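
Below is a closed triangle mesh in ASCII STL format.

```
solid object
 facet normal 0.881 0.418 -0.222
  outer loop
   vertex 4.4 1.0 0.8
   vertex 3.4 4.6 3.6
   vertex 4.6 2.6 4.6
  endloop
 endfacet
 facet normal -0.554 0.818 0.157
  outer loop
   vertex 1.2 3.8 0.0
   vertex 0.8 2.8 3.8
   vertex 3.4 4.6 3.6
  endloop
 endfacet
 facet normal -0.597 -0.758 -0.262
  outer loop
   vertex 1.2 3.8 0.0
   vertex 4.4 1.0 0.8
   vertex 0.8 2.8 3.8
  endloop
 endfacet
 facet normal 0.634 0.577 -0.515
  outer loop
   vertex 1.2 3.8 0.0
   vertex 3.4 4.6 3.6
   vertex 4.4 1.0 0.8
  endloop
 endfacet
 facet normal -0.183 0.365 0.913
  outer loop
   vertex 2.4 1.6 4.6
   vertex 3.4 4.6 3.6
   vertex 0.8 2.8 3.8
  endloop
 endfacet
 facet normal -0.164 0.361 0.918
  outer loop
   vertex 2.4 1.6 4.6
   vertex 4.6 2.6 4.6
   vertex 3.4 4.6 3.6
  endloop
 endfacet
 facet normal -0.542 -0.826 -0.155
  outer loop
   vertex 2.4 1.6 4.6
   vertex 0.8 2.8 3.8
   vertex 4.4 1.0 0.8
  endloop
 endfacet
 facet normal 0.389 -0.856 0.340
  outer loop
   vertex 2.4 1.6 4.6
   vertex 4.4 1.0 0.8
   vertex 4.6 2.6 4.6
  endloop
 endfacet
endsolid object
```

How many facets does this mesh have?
8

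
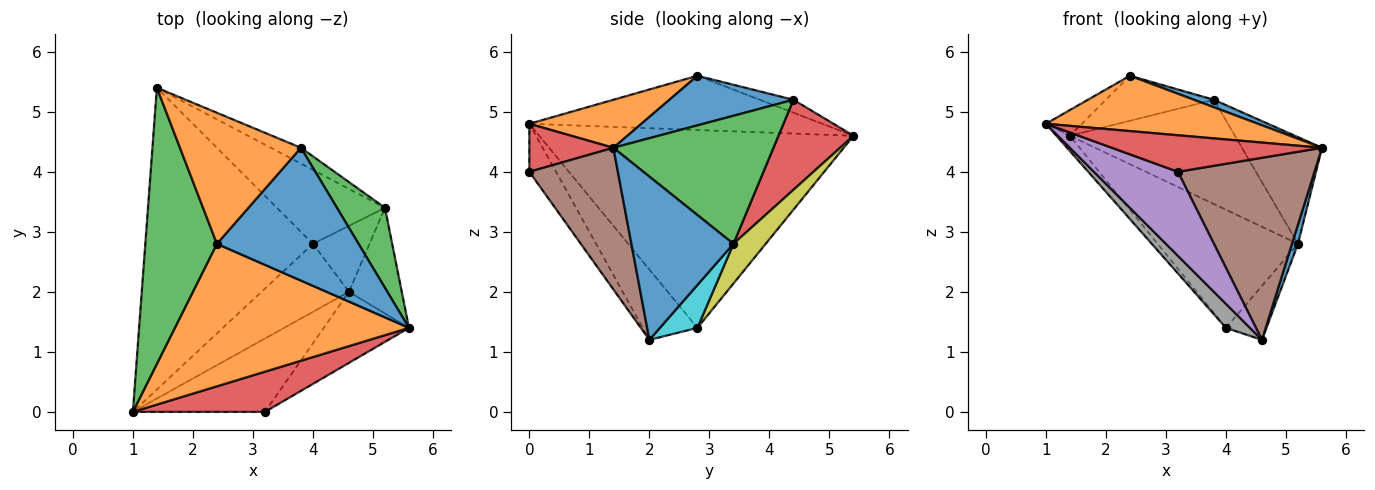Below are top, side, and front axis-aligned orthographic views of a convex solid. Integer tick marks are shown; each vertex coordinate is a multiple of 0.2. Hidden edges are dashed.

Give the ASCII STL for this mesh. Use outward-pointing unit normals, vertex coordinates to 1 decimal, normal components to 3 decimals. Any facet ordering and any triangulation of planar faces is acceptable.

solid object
 facet normal 0.950 -0.056 -0.307
  outer loop
   vertex 5.2 3.4 2.8
   vertex 5.6 1.4 4.4
   vertex 4.6 2.0 1.2
  endloop
 endfacet
 facet normal 0.188 -0.356 0.916
  outer loop
   vertex 2.4 2.8 5.6
   vertex 1.0 0.0 4.8
   vertex 5.6 1.4 4.4
  endloop
 endfacet
 facet normal -0.602 0.074 0.795
  outer loop
   vertex 2.4 2.8 5.6
   vertex 1.4 5.4 4.6
   vertex 1.0 0.0 4.8
  endloop
 endfacet
 facet normal 0.260 -0.650 0.715
  outer loop
   vertex 3.2 0.0 4.0
   vertex 5.6 1.4 4.4
   vertex 1.0 0.0 4.8
  endloop
 endfacet
 facet normal -0.233 -0.733 -0.640
  outer loop
   vertex 3.2 0.0 4.0
   vertex 1.0 0.0 4.8
   vertex 4.6 2.0 1.2
  endloop
 endfacet
 facet normal 0.517 -0.797 -0.311
  outer loop
   vertex 3.2 0.0 4.0
   vertex 4.6 2.0 1.2
   vertex 5.6 1.4 4.4
  endloop
 endfacet
 facet normal -0.763 0.033 -0.646
  outer loop
   vertex 4.0 2.8 1.4
   vertex 1.0 0.0 4.8
   vertex 1.4 5.4 4.6
  endloop
 endfacet
 facet normal -0.604 -0.265 -0.751
  outer loop
   vertex 4.0 2.8 1.4
   vertex 4.6 2.0 1.2
   vertex 1.0 0.0 4.8
  endloop
 endfacet
 facet normal 0.191 0.832 -0.521
  outer loop
   vertex 4.0 2.8 1.4
   vertex 1.4 5.4 4.6
   vertex 5.2 3.4 2.8
  endloop
 endfacet
 facet normal 0.506 0.546 -0.668
  outer loop
   vertex 4.0 2.8 1.4
   vertex 5.2 3.4 2.8
   vertex 4.6 2.0 1.2
  endloop
 endfacet
 facet normal 0.330 -0.053 0.942
  outer loop
   vertex 3.8 4.4 5.2
   vertex 2.4 2.8 5.6
   vertex 5.6 1.4 4.4
  endloop
 endfacet
 facet normal -0.101 0.323 0.941
  outer loop
   vertex 3.8 4.4 5.2
   vertex 1.4 5.4 4.6
   vertex 2.4 2.8 5.6
  endloop
 endfacet
 facet normal 0.848 0.424 0.318
  outer loop
   vertex 3.8 4.4 5.2
   vertex 5.6 1.4 4.4
   vertex 5.2 3.4 2.8
  endloop
 endfacet
 facet normal 0.410 0.902 -0.137
  outer loop
   vertex 3.8 4.4 5.2
   vertex 5.2 3.4 2.8
   vertex 1.4 5.4 4.6
  endloop
 endfacet
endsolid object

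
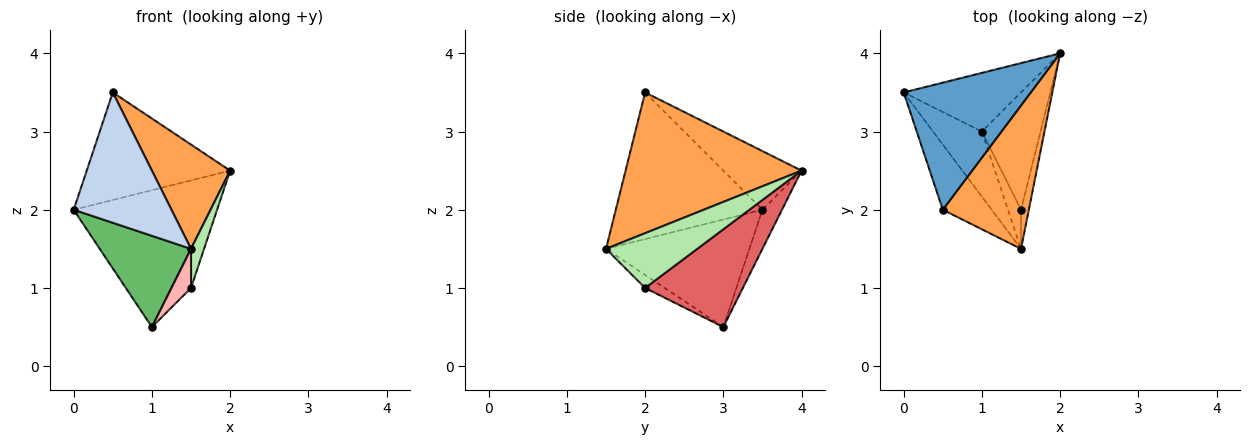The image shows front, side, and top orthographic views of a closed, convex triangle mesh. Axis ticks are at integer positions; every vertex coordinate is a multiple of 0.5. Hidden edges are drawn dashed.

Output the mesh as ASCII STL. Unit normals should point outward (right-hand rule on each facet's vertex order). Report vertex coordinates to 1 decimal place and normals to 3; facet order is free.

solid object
 facet normal -0.332 0.609 0.720
  outer loop
   vertex 0.5 2.0 3.5
   vertex 2.0 4.0 2.5
   vertex 0.0 3.5 2.0
  endloop
 endfacet
 facet normal -0.802 -0.535 -0.267
  outer loop
   vertex 0.5 2.0 3.5
   vertex 0.0 3.5 2.0
   vertex 1.5 1.5 1.5
  endloop
 endfacet
 facet normal 0.798 -0.355 0.488
  outer loop
   vertex 0.5 2.0 3.5
   vertex 1.5 1.5 1.5
   vertex 2.0 4.0 2.5
  endloop
 endfacet
 facet normal -0.130 0.911 -0.391
  outer loop
   vertex 1.0 3.0 0.5
   vertex 0.0 3.5 2.0
   vertex 2.0 4.0 2.5
  endloop
 endfacet
 facet normal -0.788 -0.501 -0.358
  outer loop
   vertex 1.0 3.0 0.5
   vertex 1.5 1.5 1.5
   vertex 0.0 3.5 2.0
  endloop
 endfacet
 facet normal 0.980 -0.140 -0.140
  outer loop
   vertex 1.5 2.0 1.0
   vertex 2.0 4.0 2.5
   vertex 1.5 1.5 1.5
  endloop
 endfacet
 facet normal 0.845 0.169 -0.507
  outer loop
   vertex 1.5 2.0 1.0
   vertex 1.0 3.0 0.5
   vertex 2.0 4.0 2.5
  endloop
 endfacet
 facet normal -0.577 -0.577 -0.577
  outer loop
   vertex 1.5 2.0 1.0
   vertex 1.5 1.5 1.5
   vertex 1.0 3.0 0.5
  endloop
 endfacet
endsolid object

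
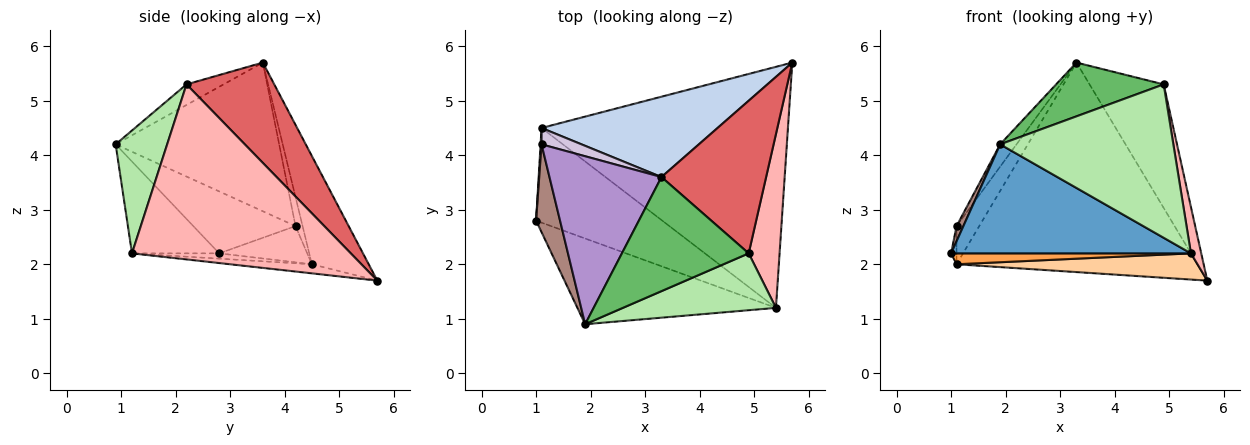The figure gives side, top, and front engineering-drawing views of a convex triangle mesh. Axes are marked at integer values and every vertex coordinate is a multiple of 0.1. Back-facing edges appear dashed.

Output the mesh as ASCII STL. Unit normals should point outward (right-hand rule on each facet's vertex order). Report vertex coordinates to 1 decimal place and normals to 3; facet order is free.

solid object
 facet normal -0.275 -0.756 -0.594
  outer loop
   vertex 5.4 1.2 2.2
   vertex 1.9 0.9 4.2
   vertex 1.0 2.8 2.2
  endloop
 endfacet
 facet normal -0.215 0.912 0.350
  outer loop
   vertex 1.1 4.5 2.0
   vertex 3.3 3.6 5.7
   vertex 5.7 5.7 1.7
  endloop
 endfacet
 facet normal -0.042 -0.114 -0.993
  outer loop
   vertex 1.1 4.5 2.0
   vertex 5.4 1.2 2.2
   vertex 1.0 2.8 2.2
  endloop
 endfacet
 facet normal -0.037 -0.108 -0.993
  outer loop
   vertex 1.1 4.5 2.0
   vertex 5.7 5.7 1.7
   vertex 5.4 1.2 2.2
  endloop
 endfacet
 facet normal -0.145 -0.422 0.895
  outer loop
   vertex 4.9 2.2 5.3
   vertex 3.3 3.6 5.7
   vertex 1.9 0.9 4.2
  endloop
 endfacet
 facet normal 0.269 -0.903 0.335
  outer loop
   vertex 4.9 2.2 5.3
   vertex 1.9 0.9 4.2
   vertex 5.4 1.2 2.2
  endloop
 endfacet
 facet normal 0.597 0.505 0.623
  outer loop
   vertex 4.9 2.2 5.3
   vertex 5.7 5.7 1.7
   vertex 3.3 3.6 5.7
  endloop
 endfacet
 facet normal 0.984 -0.046 0.174
  outer loop
   vertex 4.9 2.2 5.3
   vertex 5.4 1.2 2.2
   vertex 5.7 5.7 1.7
  endloop
 endfacet
 facet normal -0.796 0.080 0.600
  outer loop
   vertex 1.1 4.2 2.7
   vertex 1.9 0.9 4.2
   vertex 3.3 3.6 5.7
  endloop
 endfacet
 facet normal -0.275 0.884 0.379
  outer loop
   vertex 1.1 4.2 2.7
   vertex 3.3 3.6 5.7
   vertex 1.1 4.5 2.0
  endloop
 endfacet
 facet normal -0.931 -0.062 0.360
  outer loop
   vertex 1.1 4.2 2.7
   vertex 1.0 2.8 2.2
   vertex 1.9 0.9 4.2
  endloop
 endfacet
 facet normal -0.998 0.062 0.026
  outer loop
   vertex 1.1 4.2 2.7
   vertex 1.1 4.5 2.0
   vertex 1.0 2.8 2.2
  endloop
 endfacet
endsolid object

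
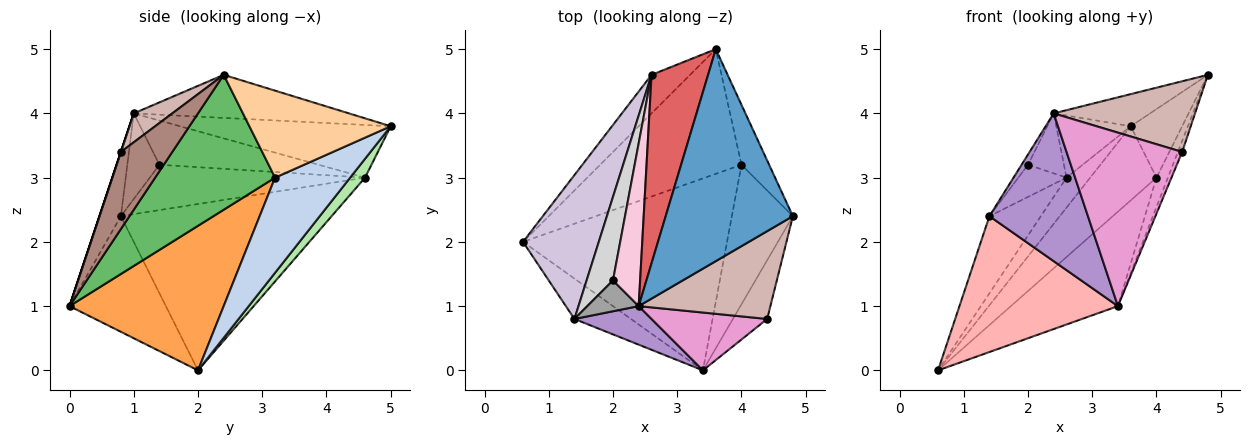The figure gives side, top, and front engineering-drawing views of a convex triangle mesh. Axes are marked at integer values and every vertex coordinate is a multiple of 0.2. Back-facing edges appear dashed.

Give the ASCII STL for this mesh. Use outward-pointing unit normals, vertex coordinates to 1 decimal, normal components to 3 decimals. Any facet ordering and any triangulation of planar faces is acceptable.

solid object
 facet normal -0.317 0.142 0.938
  outer loop
   vertex 2.4 1.0 4.0
   vertex 4.8 2.4 4.6
   vertex 3.6 5.0 3.8
  endloop
 endfacet
 facet normal 0.501 0.442 -0.744
  outer loop
   vertex 4.0 3.2 3.0
   vertex 0.6 2.0 0.0
   vertex 3.6 5.0 3.8
  endloop
 endfacet
 facet normal 0.537 0.373 -0.757
  outer loop
   vertex 4.0 3.2 3.0
   vertex 3.4 0.0 1.0
   vertex 0.6 2.0 0.0
  endloop
 endfacet
 facet normal 0.900 0.327 -0.286
  outer loop
   vertex 4.0 3.2 3.0
   vertex 3.6 5.0 3.8
   vertex 4.8 2.4 4.6
  endloop
 endfacet
 facet normal 0.908 0.086 -0.411
  outer loop
   vertex 4.0 3.2 3.0
   vertex 4.8 2.4 4.6
   vertex 3.4 0.0 1.0
  endloop
 endfacet
 facet normal 0.360 0.573 -0.736
  outer loop
   vertex 2.6 4.6 3.0
   vertex 3.6 5.0 3.8
   vertex 0.6 2.0 0.0
  endloop
 endfacet
 facet normal -0.663 0.234 0.711
  outer loop
   vertex 2.6 4.6 3.0
   vertex 2.4 1.0 4.0
   vertex 3.6 5.0 3.8
  endloop
 endfacet
 facet normal -0.504 -0.828 -0.246
  outer loop
   vertex 1.4 0.8 2.4
   vertex 0.6 2.0 0.0
   vertex 3.4 0.0 1.0
  endloop
 endfacet
 facet normal -0.206 -0.947 0.247
  outer loop
   vertex 1.4 0.8 2.4
   vertex 3.4 0.0 1.0
   vertex 2.4 1.0 4.0
  endloop
 endfacet
 facet normal -0.888 0.217 0.405
  outer loop
   vertex 1.4 0.8 2.4
   vertex 2.6 4.6 3.0
   vertex 0.6 2.0 0.0
  endloop
 endfacet
 facet normal 0.911 0.076 -0.405
  outer loop
   vertex 4.4 0.8 3.4
   vertex 3.4 0.0 1.0
   vertex 4.8 2.4 4.6
  endloop
 endfacet
 facet normal 0.169 -0.618 0.768
  outer loop
   vertex 4.4 0.8 3.4
   vertex 4.8 2.4 4.6
   vertex 2.4 1.0 4.0
  endloop
 endfacet
 facet normal 0.000 -0.949 0.316
  outer loop
   vertex 4.4 0.8 3.4
   vertex 2.4 1.0 4.0
   vertex 3.4 0.0 1.0
  endloop
 endfacet
 facet normal -0.837 0.189 0.513
  outer loop
   vertex 2.0 1.4 3.2
   vertex 2.4 1.0 4.0
   vertex 2.6 4.6 3.0
  endloop
 endfacet
 facet normal -0.845 0.169 0.507
  outer loop
   vertex 2.0 1.4 3.2
   vertex 1.4 0.8 2.4
   vertex 2.4 1.0 4.0
  endloop
 endfacet
 facet normal -0.849 0.190 0.494
  outer loop
   vertex 2.0 1.4 3.2
   vertex 2.6 4.6 3.0
   vertex 1.4 0.8 2.4
  endloop
 endfacet
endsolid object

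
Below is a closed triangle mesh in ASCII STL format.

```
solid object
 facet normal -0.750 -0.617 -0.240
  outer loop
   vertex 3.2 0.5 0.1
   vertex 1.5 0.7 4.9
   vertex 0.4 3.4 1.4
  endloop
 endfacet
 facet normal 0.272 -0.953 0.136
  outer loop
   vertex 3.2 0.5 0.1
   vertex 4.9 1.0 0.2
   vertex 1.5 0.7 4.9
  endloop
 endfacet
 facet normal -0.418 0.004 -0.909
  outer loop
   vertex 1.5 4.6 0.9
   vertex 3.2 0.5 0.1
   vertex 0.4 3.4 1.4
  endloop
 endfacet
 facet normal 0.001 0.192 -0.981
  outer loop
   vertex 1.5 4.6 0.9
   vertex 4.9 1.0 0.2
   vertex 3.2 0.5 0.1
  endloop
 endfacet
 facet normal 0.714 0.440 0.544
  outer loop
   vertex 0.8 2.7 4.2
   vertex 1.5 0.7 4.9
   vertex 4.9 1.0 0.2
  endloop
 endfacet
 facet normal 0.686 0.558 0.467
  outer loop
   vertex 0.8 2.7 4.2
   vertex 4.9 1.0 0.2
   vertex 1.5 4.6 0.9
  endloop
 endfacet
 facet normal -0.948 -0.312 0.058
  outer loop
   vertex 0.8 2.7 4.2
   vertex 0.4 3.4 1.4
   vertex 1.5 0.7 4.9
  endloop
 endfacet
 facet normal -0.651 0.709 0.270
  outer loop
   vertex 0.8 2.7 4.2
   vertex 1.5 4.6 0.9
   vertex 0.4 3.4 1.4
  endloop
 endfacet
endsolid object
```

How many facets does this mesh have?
8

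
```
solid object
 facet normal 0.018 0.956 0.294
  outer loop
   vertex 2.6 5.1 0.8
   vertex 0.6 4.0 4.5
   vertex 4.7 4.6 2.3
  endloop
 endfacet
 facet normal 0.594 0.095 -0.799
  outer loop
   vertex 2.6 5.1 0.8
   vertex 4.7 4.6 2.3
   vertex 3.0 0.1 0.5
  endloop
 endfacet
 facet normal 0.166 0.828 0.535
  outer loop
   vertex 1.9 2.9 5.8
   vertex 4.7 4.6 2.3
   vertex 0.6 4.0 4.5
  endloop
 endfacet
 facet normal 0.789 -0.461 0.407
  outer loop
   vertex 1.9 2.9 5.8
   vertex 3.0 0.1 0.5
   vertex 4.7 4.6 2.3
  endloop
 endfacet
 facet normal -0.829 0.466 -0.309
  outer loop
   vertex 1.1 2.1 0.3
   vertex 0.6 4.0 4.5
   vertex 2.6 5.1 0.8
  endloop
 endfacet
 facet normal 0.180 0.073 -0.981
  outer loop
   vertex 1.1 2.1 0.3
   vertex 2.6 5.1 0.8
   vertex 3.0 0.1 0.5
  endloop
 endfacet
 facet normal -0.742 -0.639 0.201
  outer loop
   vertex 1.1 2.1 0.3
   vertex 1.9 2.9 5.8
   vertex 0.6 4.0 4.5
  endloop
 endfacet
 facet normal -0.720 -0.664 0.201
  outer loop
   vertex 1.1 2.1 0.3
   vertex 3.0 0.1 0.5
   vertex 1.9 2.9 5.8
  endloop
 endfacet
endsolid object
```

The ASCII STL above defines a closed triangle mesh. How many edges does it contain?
12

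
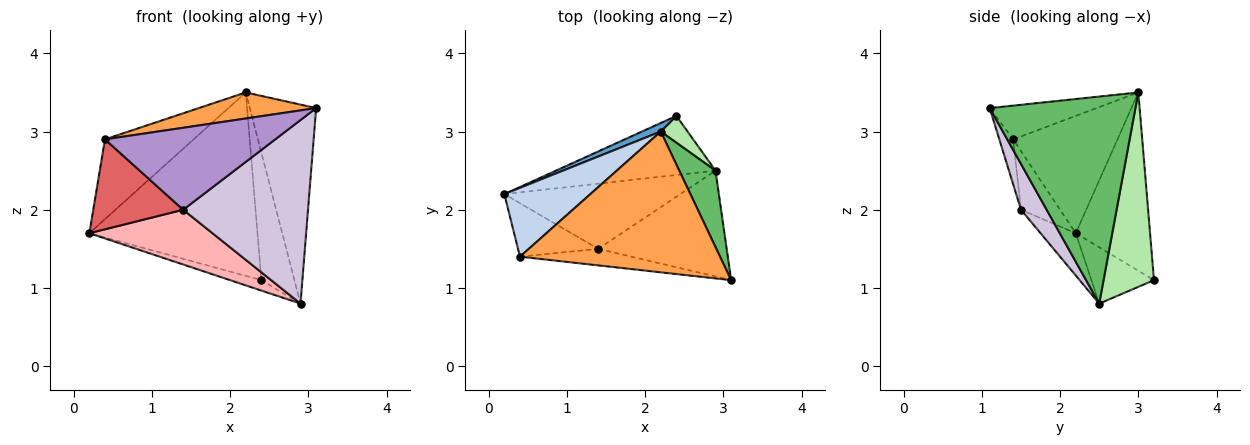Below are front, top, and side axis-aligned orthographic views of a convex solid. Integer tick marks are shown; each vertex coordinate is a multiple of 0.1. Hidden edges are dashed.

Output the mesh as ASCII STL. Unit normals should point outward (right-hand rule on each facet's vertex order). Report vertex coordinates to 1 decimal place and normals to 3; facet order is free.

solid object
 facet normal -0.404 0.914 0.043
  outer loop
   vertex 2.2 3.0 3.5
   vertex 2.4 3.2 1.1
   vertex 0.2 2.2 1.7
  endloop
 endfacet
 facet normal -0.665 0.565 0.488
  outer loop
   vertex 0.4 1.4 2.9
   vertex 2.2 3.0 3.5
   vertex 0.2 2.2 1.7
  endloop
 endfacet
 facet normal -0.164 -0.180 0.970
  outer loop
   vertex 0.4 1.4 2.9
   vertex 3.1 1.1 3.3
   vertex 2.2 3.0 3.5
  endloop
 endfacet
 facet normal -0.328 0.164 -0.930
  outer loop
   vertex 2.9 2.5 0.8
   vertex 0.2 2.2 1.7
   vertex 2.4 3.2 1.1
  endloop
 endfacet
 facet normal 0.899 0.409 0.157
  outer loop
   vertex 2.9 2.5 0.8
   vertex 2.2 3.0 3.5
   vertex 3.1 1.1 3.3
  endloop
 endfacet
 facet normal 0.831 0.544 0.115
  outer loop
   vertex 2.9 2.5 0.8
   vertex 2.4 3.2 1.1
   vertex 2.2 3.0 3.5
  endloop
 endfacet
 facet normal -0.350 -0.805 -0.478
  outer loop
   vertex 1.4 1.5 2.0
   vertex 0.4 1.4 2.9
   vertex 0.2 2.2 1.7
  endloop
 endfacet
 facet normal -0.181 -0.633 -0.753
  outer loop
   vertex 1.4 1.5 2.0
   vertex 0.2 2.2 1.7
   vertex 2.9 2.5 0.8
  endloop
 endfacet
 facet normal -0.079 -0.977 -0.197
  outer loop
   vertex 1.4 1.5 2.0
   vertex 3.1 1.1 3.3
   vertex 0.4 1.4 2.9
  endloop
 endfacet
 facet normal 0.175 -0.853 -0.492
  outer loop
   vertex 1.4 1.5 2.0
   vertex 2.9 2.5 0.8
   vertex 3.1 1.1 3.3
  endloop
 endfacet
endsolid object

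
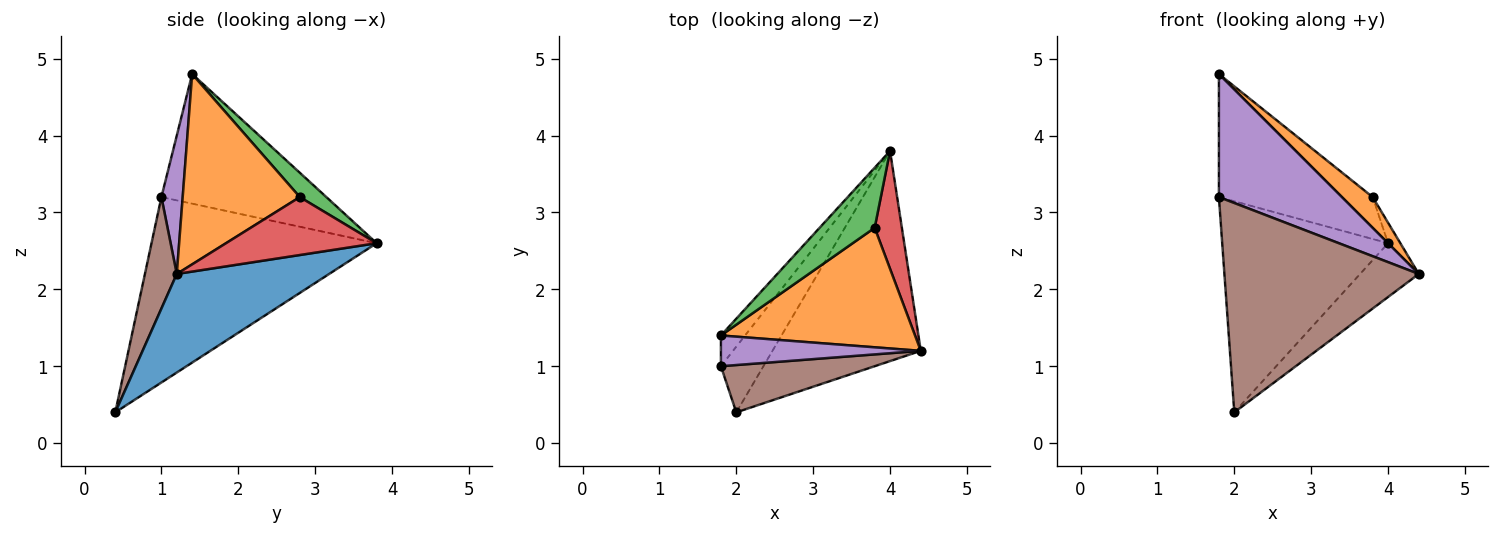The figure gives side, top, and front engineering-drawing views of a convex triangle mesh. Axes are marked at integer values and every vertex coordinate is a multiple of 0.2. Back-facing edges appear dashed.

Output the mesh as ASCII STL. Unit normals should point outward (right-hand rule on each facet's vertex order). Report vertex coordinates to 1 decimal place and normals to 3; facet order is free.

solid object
 facet normal 0.541 0.209 -0.815
  outer loop
   vertex 2.0 0.4 0.4
   vertex 4.0 3.8 2.6
   vertex 4.4 1.2 2.2
  endloop
 endfacet
 facet normal 0.688 -0.181 0.702
  outer loop
   vertex 3.8 2.8 3.2
   vertex 1.8 1.4 4.8
   vertex 4.4 1.2 2.2
  endloop
 endfacet
 facet normal 0.366 0.424 0.828
  outer loop
   vertex 3.8 2.8 3.2
   vertex 4.0 3.8 2.6
   vertex 1.8 1.4 4.8
  endloop
 endfacet
 facet normal 0.903 0.074 0.424
  outer loop
   vertex 3.8 2.8 3.2
   vertex 4.4 1.2 2.2
   vertex 4.0 3.8 2.6
  endloop
 endfacet
 facet normal 0.166 -0.957 0.239
  outer loop
   vertex 1.8 1.0 3.2
   vertex 4.4 1.2 2.2
   vertex 1.8 1.4 4.8
  endloop
 endfacet
 facet normal 0.158 -0.963 0.218
  outer loop
   vertex 1.8 1.0 3.2
   vertex 2.0 0.4 0.4
   vertex 4.4 1.2 2.2
  endloop
 endfacet
 facet normal -0.793 0.591 -0.148
  outer loop
   vertex 1.8 1.0 3.2
   vertex 1.8 1.4 4.8
   vertex 4.0 3.8 2.6
  endloop
 endfacet
 facet normal -0.792 0.583 -0.182
  outer loop
   vertex 1.8 1.0 3.2
   vertex 4.0 3.8 2.6
   vertex 2.0 0.4 0.4
  endloop
 endfacet
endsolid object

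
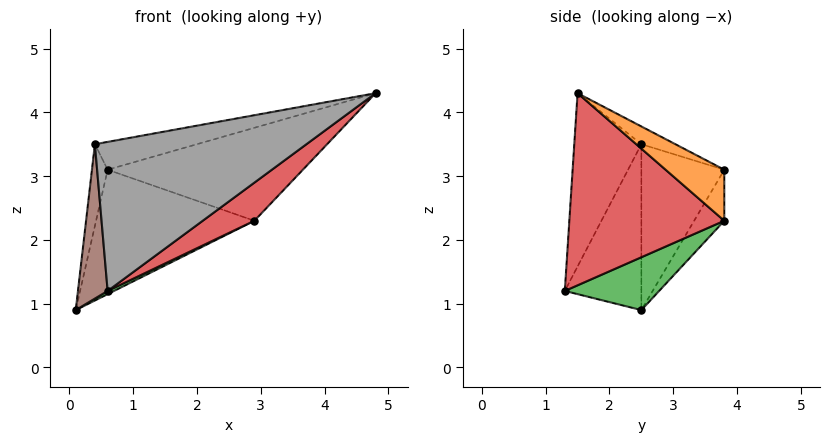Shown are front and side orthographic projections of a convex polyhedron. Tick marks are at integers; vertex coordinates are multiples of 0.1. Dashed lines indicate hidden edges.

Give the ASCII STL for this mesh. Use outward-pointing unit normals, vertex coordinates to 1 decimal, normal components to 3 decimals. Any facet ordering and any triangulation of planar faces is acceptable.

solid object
 facet normal -0.165 0.865 -0.474
  outer loop
   vertex 2.9 3.8 2.3
   vertex 0.1 2.5 0.9
   vertex 0.6 3.8 3.1
  endloop
 endfacet
 facet normal 0.222 0.738 0.638
  outer loop
   vertex 2.9 3.8 2.3
   vertex 0.6 3.8 3.1
   vertex 4.8 1.5 4.3
  endloop
 endfacet
 facet normal 0.458 -0.031 -0.888
  outer loop
   vertex 2.9 3.8 2.3
   vertex 0.6 1.3 1.2
   vertex 0.1 2.5 0.9
  endloop
 endfacet
 facet normal 0.588 -0.196 -0.784
  outer loop
   vertex 2.9 3.8 2.3
   vertex 4.8 1.5 4.3
   vertex 0.6 1.3 1.2
  endloop
 endfacet
 facet normal -0.976 0.185 0.113
  outer loop
   vertex 0.4 2.5 3.5
   vertex 0.6 3.8 3.1
   vertex 0.1 2.5 0.9
  endloop
 endfacet
 facet normal -0.927 -0.360 0.107
  outer loop
   vertex 0.4 2.5 3.5
   vertex 0.1 2.5 0.9
   vertex 0.6 1.3 1.2
  endloop
 endfacet
 facet normal -0.102 0.307 0.946
  outer loop
   vertex 0.4 2.5 3.5
   vertex 4.8 1.5 4.3
   vertex 0.6 3.8 3.1
  endloop
 endfacet
 facet normal -0.273 -0.862 0.426
  outer loop
   vertex 0.4 2.5 3.5
   vertex 0.6 1.3 1.2
   vertex 4.8 1.5 4.3
  endloop
 endfacet
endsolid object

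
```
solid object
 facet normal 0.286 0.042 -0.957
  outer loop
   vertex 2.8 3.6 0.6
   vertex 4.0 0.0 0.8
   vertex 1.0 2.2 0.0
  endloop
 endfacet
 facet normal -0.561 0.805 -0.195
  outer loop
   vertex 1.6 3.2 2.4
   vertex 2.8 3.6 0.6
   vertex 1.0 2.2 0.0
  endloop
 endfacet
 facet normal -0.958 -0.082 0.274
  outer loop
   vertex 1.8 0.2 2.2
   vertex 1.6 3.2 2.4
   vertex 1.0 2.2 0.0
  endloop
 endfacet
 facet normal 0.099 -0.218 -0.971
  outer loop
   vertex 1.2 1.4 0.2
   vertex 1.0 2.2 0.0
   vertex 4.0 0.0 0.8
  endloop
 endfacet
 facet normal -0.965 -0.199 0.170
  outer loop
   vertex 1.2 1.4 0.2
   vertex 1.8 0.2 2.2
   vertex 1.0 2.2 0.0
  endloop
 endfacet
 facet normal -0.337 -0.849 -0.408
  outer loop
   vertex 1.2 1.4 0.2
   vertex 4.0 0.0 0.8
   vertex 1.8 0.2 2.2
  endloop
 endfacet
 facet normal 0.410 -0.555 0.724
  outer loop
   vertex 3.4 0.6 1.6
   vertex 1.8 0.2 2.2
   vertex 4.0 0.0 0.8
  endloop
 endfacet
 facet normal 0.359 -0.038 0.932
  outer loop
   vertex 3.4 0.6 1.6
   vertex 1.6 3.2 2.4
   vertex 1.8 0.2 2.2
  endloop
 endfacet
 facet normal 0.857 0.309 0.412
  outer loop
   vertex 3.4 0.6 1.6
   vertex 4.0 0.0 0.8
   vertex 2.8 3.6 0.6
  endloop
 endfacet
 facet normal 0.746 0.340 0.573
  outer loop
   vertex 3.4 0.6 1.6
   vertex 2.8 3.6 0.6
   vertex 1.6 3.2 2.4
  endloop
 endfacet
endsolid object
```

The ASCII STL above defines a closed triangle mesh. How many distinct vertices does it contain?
7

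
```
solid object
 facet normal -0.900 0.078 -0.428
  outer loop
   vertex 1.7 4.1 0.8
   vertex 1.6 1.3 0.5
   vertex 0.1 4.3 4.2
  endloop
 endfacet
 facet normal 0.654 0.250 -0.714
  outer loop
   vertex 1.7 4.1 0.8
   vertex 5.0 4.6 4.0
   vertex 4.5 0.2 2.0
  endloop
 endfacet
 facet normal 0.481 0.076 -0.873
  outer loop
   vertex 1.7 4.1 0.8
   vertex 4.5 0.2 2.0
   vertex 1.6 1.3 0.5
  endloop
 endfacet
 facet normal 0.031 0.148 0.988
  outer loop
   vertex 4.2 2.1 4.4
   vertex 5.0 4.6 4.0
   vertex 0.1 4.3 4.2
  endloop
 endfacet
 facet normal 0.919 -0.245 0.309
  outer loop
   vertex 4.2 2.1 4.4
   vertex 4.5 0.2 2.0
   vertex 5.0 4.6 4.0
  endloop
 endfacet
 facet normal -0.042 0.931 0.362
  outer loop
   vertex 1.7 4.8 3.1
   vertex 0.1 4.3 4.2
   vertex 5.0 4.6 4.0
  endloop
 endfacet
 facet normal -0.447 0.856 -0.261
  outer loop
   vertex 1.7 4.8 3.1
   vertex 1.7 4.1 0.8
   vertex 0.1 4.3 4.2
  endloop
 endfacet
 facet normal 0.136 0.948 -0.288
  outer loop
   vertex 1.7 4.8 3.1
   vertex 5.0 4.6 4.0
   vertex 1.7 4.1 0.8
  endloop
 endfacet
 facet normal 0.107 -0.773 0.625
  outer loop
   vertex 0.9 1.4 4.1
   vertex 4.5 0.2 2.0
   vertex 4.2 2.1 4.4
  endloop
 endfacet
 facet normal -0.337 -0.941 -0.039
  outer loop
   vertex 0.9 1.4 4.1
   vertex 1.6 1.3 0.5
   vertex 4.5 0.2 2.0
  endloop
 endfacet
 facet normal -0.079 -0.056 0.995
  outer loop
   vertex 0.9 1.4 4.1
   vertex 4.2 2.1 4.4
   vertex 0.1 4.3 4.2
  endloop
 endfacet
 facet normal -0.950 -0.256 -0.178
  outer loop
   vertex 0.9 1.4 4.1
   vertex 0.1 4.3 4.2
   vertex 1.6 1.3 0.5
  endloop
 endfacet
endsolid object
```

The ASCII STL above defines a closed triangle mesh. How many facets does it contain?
12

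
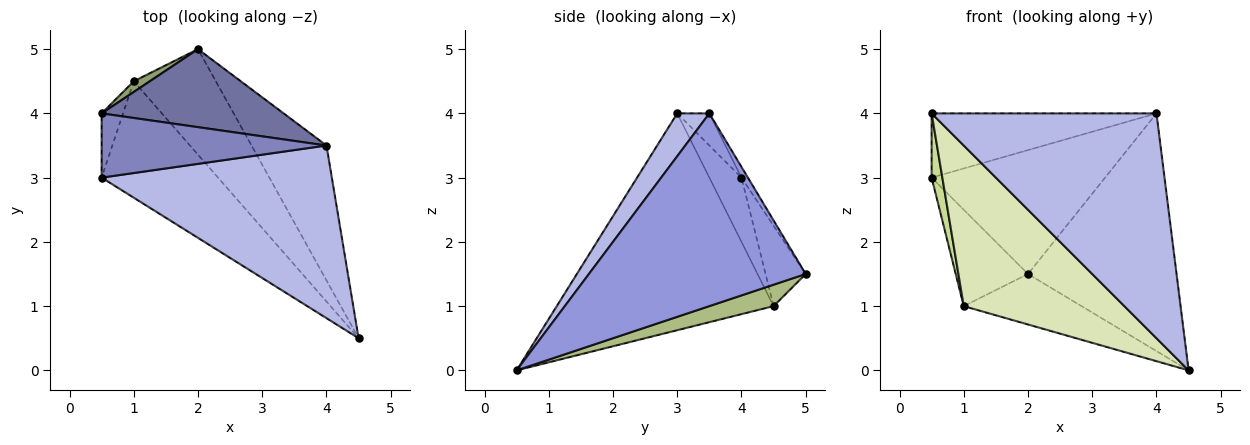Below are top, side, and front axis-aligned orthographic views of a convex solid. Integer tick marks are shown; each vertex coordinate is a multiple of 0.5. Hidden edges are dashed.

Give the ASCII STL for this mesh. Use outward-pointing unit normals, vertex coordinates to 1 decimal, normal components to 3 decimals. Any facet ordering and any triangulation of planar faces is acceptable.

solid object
 facet normal -0.031 0.846 0.533
  outer loop
   vertex 4.0 3.5 4.0
   vertex 2.0 5.0 1.5
   vertex 0.5 4.0 3.0
  endloop
 endfacet
 facet normal -0.101 0.704 0.704
  outer loop
   vertex 4.0 3.5 4.0
   vertex 0.5 4.0 3.0
   vertex 0.5 3.0 4.0
  endloop
 endfacet
 facet normal 0.786 0.538 -0.305
  outer loop
   vertex 4.0 3.5 4.0
   vertex 4.5 0.5 0.0
   vertex 2.0 5.0 1.5
  endloop
 endfacet
 facet normal 0.113 -0.788 0.605
  outer loop
   vertex 4.0 3.5 4.0
   vertex 0.5 3.0 4.0
   vertex 4.5 0.5 0.0
  endloop
 endfacet
 facet normal -0.483 0.870 0.097
  outer loop
   vertex 1.0 4.5 1.0
   vertex 0.5 4.0 3.0
   vertex 2.0 5.0 1.5
  endloop
 endfacet
 facet normal 0.229 0.420 -0.878
  outer loop
   vertex 1.0 4.5 1.0
   vertex 2.0 5.0 1.5
   vertex 4.5 0.5 0.0
  endloop
 endfacet
 facet normal -0.905 -0.302 -0.302
  outer loop
   vertex 1.0 4.5 1.0
   vertex 0.5 3.0 4.0
   vertex 0.5 4.0 3.0
  endloop
 endfacet
 facet normal -0.738 -0.547 -0.396
  outer loop
   vertex 1.0 4.5 1.0
   vertex 4.5 0.5 0.0
   vertex 0.5 3.0 4.0
  endloop
 endfacet
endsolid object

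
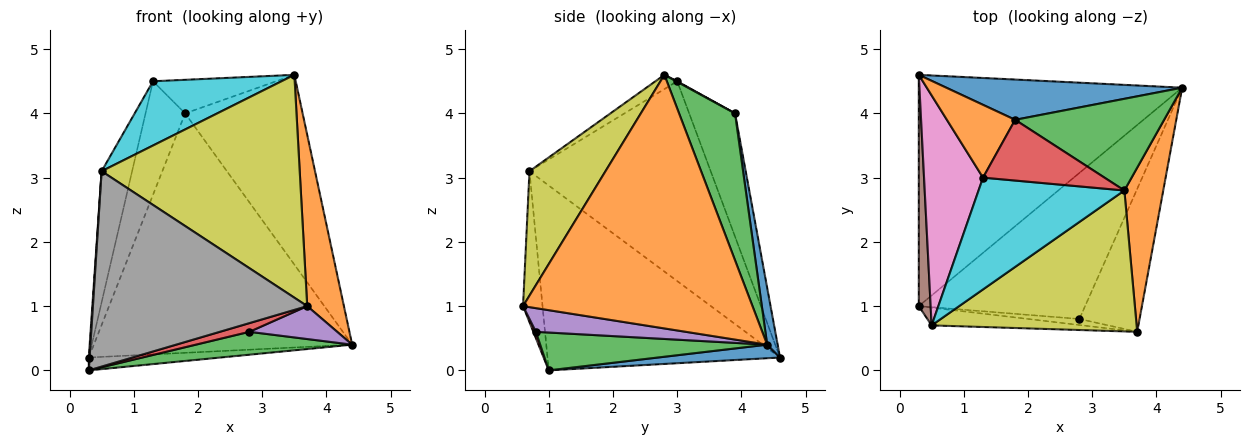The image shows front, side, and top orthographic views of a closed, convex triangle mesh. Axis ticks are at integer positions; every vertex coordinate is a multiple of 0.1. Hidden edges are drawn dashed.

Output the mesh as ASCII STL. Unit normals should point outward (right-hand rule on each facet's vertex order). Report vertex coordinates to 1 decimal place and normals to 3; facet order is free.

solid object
 facet normal 0.051 0.055 -0.997
  outer loop
   vertex 0.3 4.6 0.2
   vertex 4.4 4.4 0.4
   vertex 0.3 1.0 0.0
  endloop
 endfacet
 facet normal 0.976 -0.156 0.150
  outer loop
   vertex 3.7 0.6 1.0
   vertex 4.4 4.4 0.4
   vertex 3.5 2.8 4.6
  endloop
 endfacet
 facet normal 0.219 -0.151 -0.964
  outer loop
   vertex 2.8 0.8 0.6
   vertex 0.3 1.0 0.0
   vertex 4.4 4.4 0.4
  endloop
 endfacet
 facet normal 0.071 -0.819 -0.570
  outer loop
   vertex 2.8 0.8 0.6
   vertex 3.7 0.6 1.0
   vertex 0.3 1.0 0.0
  endloop
 endfacet
 facet normal 0.358 -0.210 -0.910
  outer loop
   vertex 2.8 0.8 0.6
   vertex 4.4 4.4 0.4
   vertex 3.7 0.6 1.0
  endloop
 endfacet
 facet normal -0.998 -0.004 0.064
  outer loop
   vertex 0.5 0.7 3.1
   vertex 0.3 4.6 0.2
   vertex 0.3 1.0 0.0
  endloop
 endfacet
 facet normal -0.947 0.159 0.279
  outer loop
   vertex 0.5 0.7 3.1
   vertex 1.3 3.0 4.5
   vertex 0.3 4.6 0.2
  endloop
 endfacet
 facet normal -0.090 -0.992 -0.090
  outer loop
   vertex 0.5 0.7 3.1
   vertex 0.3 1.0 0.0
   vertex 3.7 0.6 1.0
  endloop
 endfacet
 facet normal 0.309 -0.804 0.508
  outer loop
   vertex 0.5 0.7 3.1
   vertex 3.7 0.6 1.0
   vertex 3.5 2.8 4.6
  endloop
 endfacet
 facet normal -0.084 -0.497 0.864
  outer loop
   vertex 0.5 0.7 3.1
   vertex 3.5 2.8 4.6
   vertex 1.3 3.0 4.5
  endloop
 endfacet
 facet normal 0.040 0.985 0.166
  outer loop
   vertex 1.8 3.9 4.0
   vertex 4.4 4.4 0.4
   vertex 0.3 4.6 0.2
  endloop
 endfacet
 facet normal -0.698 0.603 0.387
  outer loop
   vertex 1.8 3.9 4.0
   vertex 0.3 4.6 0.2
   vertex 1.3 3.0 4.5
  endloop
 endfacet
 facet normal 0.394 0.827 0.400
  outer loop
   vertex 1.8 3.9 4.0
   vertex 3.5 2.8 4.6
   vertex 4.4 4.4 0.4
  endloop
 endfacet
 facet normal 0.004 0.484 0.875
  outer loop
   vertex 1.8 3.9 4.0
   vertex 1.3 3.0 4.5
   vertex 3.5 2.8 4.6
  endloop
 endfacet
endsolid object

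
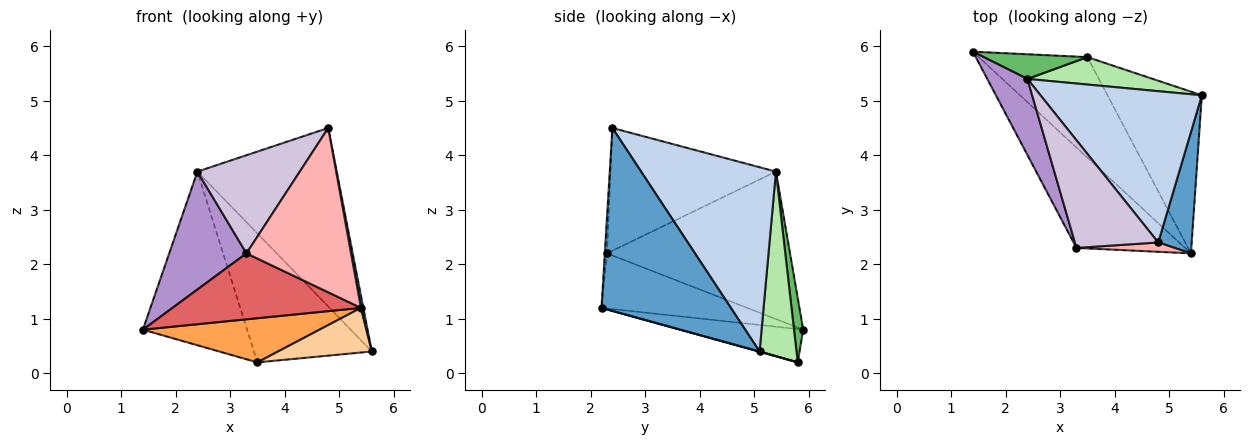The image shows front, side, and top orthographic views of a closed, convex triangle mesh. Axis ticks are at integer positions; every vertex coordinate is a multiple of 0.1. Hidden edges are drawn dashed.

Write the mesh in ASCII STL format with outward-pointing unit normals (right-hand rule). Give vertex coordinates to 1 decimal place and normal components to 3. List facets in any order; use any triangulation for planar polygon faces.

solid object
 facet normal 0.984 -0.018 0.180
  outer loop
   vertex 4.8 2.4 4.5
   vertex 5.4 2.2 1.2
   vertex 5.6 5.1 0.4
  endloop
 endfacet
 facet normal 0.594 0.614 0.520
  outer loop
   vertex 2.4 5.4 3.7
   vertex 4.8 2.4 4.5
   vertex 5.6 5.1 0.4
  endloop
 endfacet
 facet normal -0.270 -0.387 -0.881
  outer loop
   vertex 3.5 5.8 0.2
   vertex 5.4 2.2 1.2
   vertex 1.4 5.9 0.8
  endloop
 endfacet
 facet normal 0.003 -0.266 -0.964
  outer loop
   vertex 3.5 5.8 0.2
   vertex 5.6 5.1 0.4
   vertex 5.4 2.2 1.2
  endloop
 endfacet
 facet normal 0.087 0.986 0.140
  outer loop
   vertex 3.5 5.8 0.2
   vertex 1.4 5.9 0.8
   vertex 2.4 5.4 3.7
  endloop
 endfacet
 facet normal 0.293 0.935 0.199
  outer loop
   vertex 3.5 5.8 0.2
   vertex 2.4 5.4 3.7
   vertex 5.6 5.1 0.4
  endloop
 endfacet
 facet normal -0.390 -0.505 -0.770
  outer loop
   vertex 3.3 2.3 2.2
   vertex 1.4 5.9 0.8
   vertex 5.4 2.2 1.2
  endloop
 endfacet
 facet normal -0.020 -0.998 0.057
  outer loop
   vertex 3.3 2.3 2.2
   vertex 5.4 2.2 1.2
   vertex 4.8 2.4 4.5
  endloop
 endfacet
 facet normal -0.894 -0.377 0.243
  outer loop
   vertex 3.3 2.3 2.2
   vertex 2.4 5.4 3.7
   vertex 1.4 5.9 0.8
  endloop
 endfacet
 facet normal -0.736 -0.456 0.500
  outer loop
   vertex 3.3 2.3 2.2
   vertex 4.8 2.4 4.5
   vertex 2.4 5.4 3.7
  endloop
 endfacet
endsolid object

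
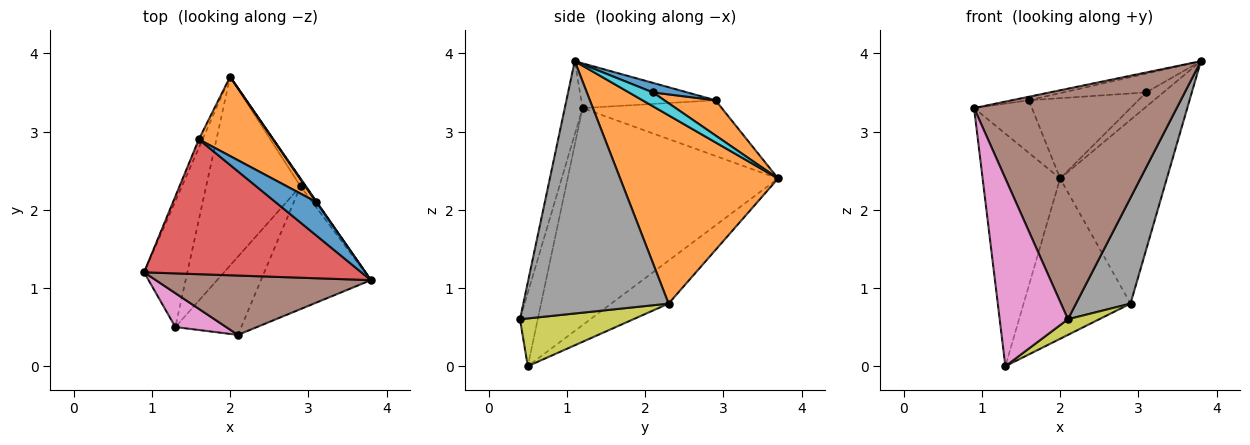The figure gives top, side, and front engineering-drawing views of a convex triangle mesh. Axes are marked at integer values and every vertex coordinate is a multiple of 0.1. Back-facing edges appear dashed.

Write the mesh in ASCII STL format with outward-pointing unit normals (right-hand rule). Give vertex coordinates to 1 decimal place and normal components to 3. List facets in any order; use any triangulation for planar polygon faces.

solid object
 facet normal -0.922 0.340 -0.184
  outer loop
   vertex 1.3 0.5 0.0
   vertex 0.9 1.2 3.3
   vertex 2.0 3.7 2.4
  endloop
 endfacet
 facet normal 0.828 0.560 -0.024
  outer loop
   vertex 2.9 2.3 0.8
   vertex 2.0 3.7 2.4
   vertex 3.8 1.1 3.9
  endloop
 endfacet
 facet normal -0.328 0.612 -0.720
  outer loop
   vertex 2.9 2.3 0.8
   vertex 1.3 0.5 0.0
   vertex 2.0 3.7 2.4
  endloop
 endfacet
 facet normal -0.202 0.025 0.979
  outer loop
   vertex 1.6 2.9 3.4
   vertex 0.9 1.2 3.3
   vertex 3.8 1.1 3.9
  endloop
 endfacet
 facet normal -0.922 0.383 -0.062
  outer loop
   vertex 1.6 2.9 3.4
   vertex 2.0 3.7 2.4
   vertex 0.9 1.2 3.3
  endloop
 endfacet
 facet normal -0.085 -0.965 0.248
  outer loop
   vertex 2.1 0.4 0.6
   vertex 3.8 1.1 3.9
   vertex 0.9 1.2 3.3
  endloop
 endfacet
 facet normal -0.248 -0.953 0.172
  outer loop
   vertex 2.1 0.4 0.6
   vertex 0.9 1.2 3.3
   vertex 1.3 0.5 0.0
  endloop
 endfacet
 facet normal 0.867 -0.325 -0.378
  outer loop
   vertex 2.1 0.4 0.6
   vertex 2.9 2.3 0.8
   vertex 3.8 1.1 3.9
  endloop
 endfacet
 facet normal 0.579 -0.160 -0.799
  outer loop
   vertex 2.1 0.4 0.6
   vertex 1.3 0.5 0.0
   vertex 2.9 2.3 0.8
  endloop
 endfacet
 facet normal 0.812 0.583 0.035
  outer loop
   vertex 3.1 2.1 3.5
   vertex 3.8 1.1 3.9
   vertex 2.0 3.7 2.4
  endloop
 endfacet
 facet normal 0.200 0.481 0.854
  outer loop
   vertex 3.1 2.1 3.5
   vertex 1.6 2.9 3.4
   vertex 3.8 1.1 3.9
  endloop
 endfacet
 facet normal 0.316 0.675 0.667
  outer loop
   vertex 3.1 2.1 3.5
   vertex 2.0 3.7 2.4
   vertex 1.6 2.9 3.4
  endloop
 endfacet
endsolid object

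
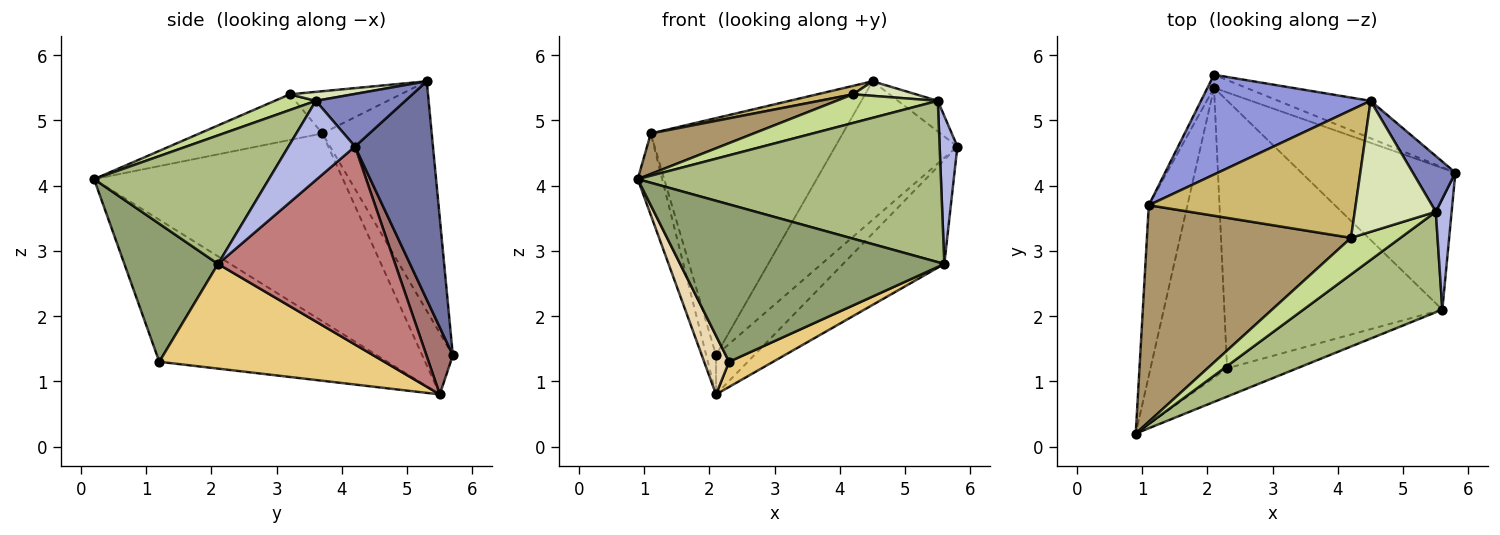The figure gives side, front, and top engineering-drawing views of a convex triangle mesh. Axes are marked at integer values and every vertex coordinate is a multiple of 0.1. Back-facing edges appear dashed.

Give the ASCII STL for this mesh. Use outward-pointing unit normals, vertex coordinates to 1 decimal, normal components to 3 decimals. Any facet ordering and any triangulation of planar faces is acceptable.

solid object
 facet normal 0.525 0.822 -0.222
  outer loop
   vertex 4.5 5.3 5.6
   vertex 5.8 4.2 4.6
   vertex 2.1 5.7 1.4
  endloop
 endfacet
 facet normal 0.734 0.327 0.595
  outer loop
   vertex 5.5 3.6 5.3
   vertex 5.8 4.2 4.6
   vertex 4.5 5.3 5.6
  endloop
 endfacet
 facet normal -0.465 0.816 0.343
  outer loop
   vertex 1.1 3.7 4.8
   vertex 4.5 5.3 5.6
   vertex 2.1 5.7 1.4
  endloop
 endfacet
 facet normal 0.949 -0.253 0.190
  outer loop
   vertex 5.6 2.1 2.8
   vertex 5.8 4.2 4.6
   vertex 5.5 3.6 5.3
  endloop
 endfacet
 facet normal 0.329 -0.929 -0.167
  outer loop
   vertex 5.6 2.1 2.8
   vertex 0.9 0.2 4.1
   vertex 2.3 1.2 1.3
  endloop
 endfacet
 facet normal 0.440 -0.762 0.475
  outer loop
   vertex 5.6 2.1 2.8
   vertex 5.5 3.6 5.3
   vertex 0.9 0.2 4.1
  endloop
 endfacet
 facet normal 0.243 -0.598 0.764
  outer loop
   vertex 4.2 3.2 5.4
   vertex 0.9 0.2 4.1
   vertex 5.5 3.6 5.3
  endloop
 endfacet
 facet normal 0.110 -0.110 0.988
  outer loop
   vertex 4.2 3.2 5.4
   vertex 5.5 3.6 5.3
   vertex 4.5 5.3 5.6
  endloop
 endfacet
 facet normal -0.215 -0.180 0.960
  outer loop
   vertex 4.2 3.2 5.4
   vertex 1.1 3.7 4.8
   vertex 0.9 0.2 4.1
  endloop
 endfacet
 facet normal -0.200 -0.065 0.978
  outer loop
   vertex 4.2 3.2 5.4
   vertex 4.5 5.3 5.6
   vertex 1.1 3.7 4.8
  endloop
 endfacet
 facet normal 0.431 -0.084 -0.898
  outer loop
   vertex 2.1 5.5 0.8
   vertex 5.6 2.1 2.8
   vertex 2.3 1.2 1.3
  endloop
 endfacet
 facet normal -0.876 -0.096 -0.472
  outer loop
   vertex 2.1 5.5 0.8
   vertex 2.3 1.2 1.3
   vertex 0.9 0.2 4.1
  endloop
 endfacet
 facet normal 0.550 0.792 -0.264
  outer loop
   vertex 2.1 5.5 0.8
   vertex 2.1 5.7 1.4
   vertex 5.8 4.2 4.6
  endloop
 endfacet
 facet normal 0.719 0.411 -0.560
  outer loop
   vertex 2.1 5.5 0.8
   vertex 5.8 4.2 4.6
   vertex 5.6 2.1 2.8
  endloop
 endfacet
 facet normal -0.975 0.096 -0.201
  outer loop
   vertex 2.1 5.5 0.8
   vertex 0.9 0.2 4.1
   vertex 1.1 3.7 4.8
  endloop
 endfacet
 facet normal -0.948 0.302 -0.101
  outer loop
   vertex 2.1 5.5 0.8
   vertex 1.1 3.7 4.8
   vertex 2.1 5.7 1.4
  endloop
 endfacet
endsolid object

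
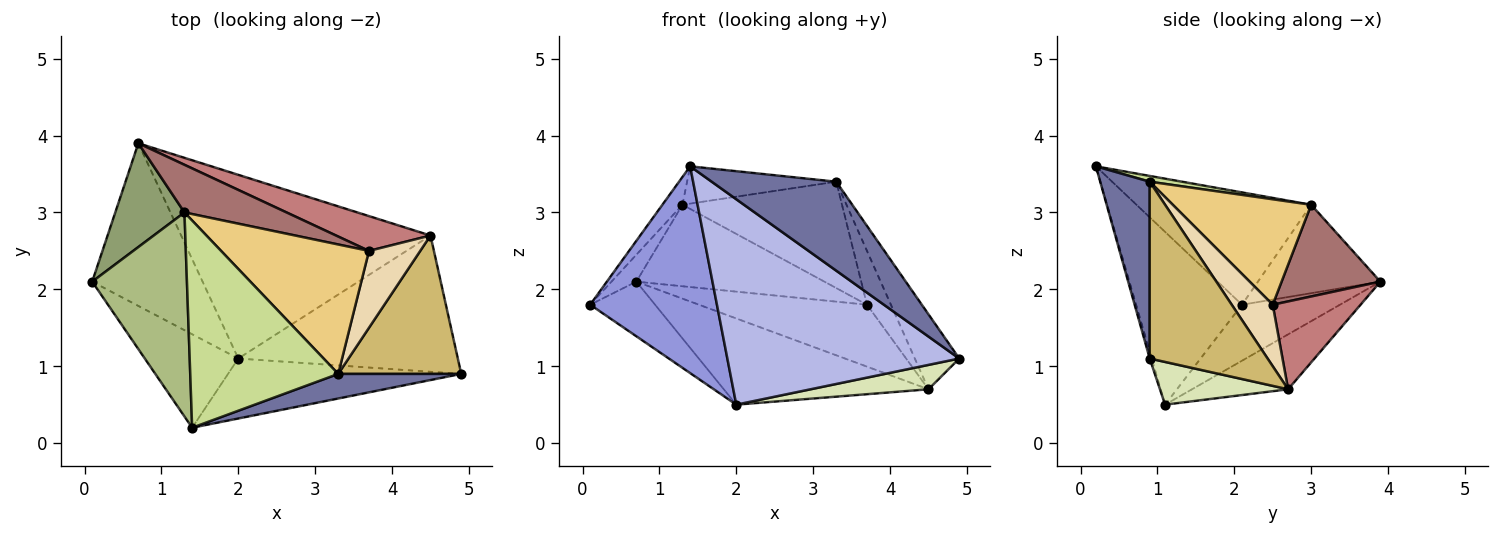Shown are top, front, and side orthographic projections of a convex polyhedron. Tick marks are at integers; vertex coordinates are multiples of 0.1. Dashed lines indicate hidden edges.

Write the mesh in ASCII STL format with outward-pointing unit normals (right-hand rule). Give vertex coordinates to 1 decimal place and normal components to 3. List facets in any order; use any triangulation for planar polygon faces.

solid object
 facet normal 0.358 -0.900 0.249
  outer loop
   vertex 3.3 0.9 3.4
   vertex 1.4 0.2 3.6
   vertex 4.9 0.9 1.1
  endloop
 endfacet
 facet normal -0.434 0.287 -0.854
  outer loop
   vertex 2.0 1.1 0.5
   vertex 0.1 2.1 1.8
   vertex 0.7 3.9 2.1
  endloop
 endfacet
 facet normal -0.606 -0.725 -0.328
  outer loop
   vertex 2.0 1.1 0.5
   vertex 1.4 0.2 3.6
   vertex 0.1 2.1 1.8
  endloop
 endfacet
 facet normal -0.008 -0.960 -0.280
  outer loop
   vertex 2.0 1.1 0.5
   vertex 4.9 0.9 1.1
   vertex 1.4 0.2 3.6
  endloop
 endfacet
 facet normal -0.778 0.158 0.609
  outer loop
   vertex 1.3 3.0 3.1
   vertex 0.7 3.9 2.1
   vertex 0.1 2.1 1.8
  endloop
 endfacet
 facet normal -0.761 0.088 0.642
  outer loop
   vertex 1.3 3.0 3.1
   vertex 0.1 2.1 1.8
   vertex 1.4 0.2 3.6
  endloop
 endfacet
 facet normal 0.038 0.177 0.983
  outer loop
   vertex 1.3 3.0 3.1
   vertex 1.4 0.2 3.6
   vertex 3.3 0.9 3.4
  endloop
 endfacet
 facet normal 0.188 -0.173 -0.967
  outer loop
   vertex 4.5 2.7 0.7
   vertex 4.9 0.9 1.1
   vertex 2.0 1.1 0.5
  endloop
 endfacet
 facet normal -0.196 0.417 -0.888
  outer loop
   vertex 4.5 2.7 0.7
   vertex 2.0 1.1 0.5
   vertex 0.7 3.9 2.1
  endloop
 endfacet
 facet normal 0.784 0.296 0.546
  outer loop
   vertex 4.5 2.7 0.7
   vertex 3.3 0.9 3.4
   vertex 4.9 0.9 1.1
  endloop
 endfacet
 facet normal 0.482 0.556 0.677
  outer loop
   vertex 3.7 2.5 1.8
   vertex 1.3 3.0 3.1
   vertex 3.3 0.9 3.4
  endloop
 endfacet
 facet normal 0.701 0.409 0.584
  outer loop
   vertex 3.7 2.5 1.8
   vertex 3.3 0.9 3.4
   vertex 4.5 2.7 0.7
  endloop
 endfacet
 facet normal 0.413 0.786 0.460
  outer loop
   vertex 3.7 2.5 1.8
   vertex 0.7 3.9 2.1
   vertex 1.3 3.0 3.1
  endloop
 endfacet
 facet normal 0.415 0.793 0.446
  outer loop
   vertex 3.7 2.5 1.8
   vertex 4.5 2.7 0.7
   vertex 0.7 3.9 2.1
  endloop
 endfacet
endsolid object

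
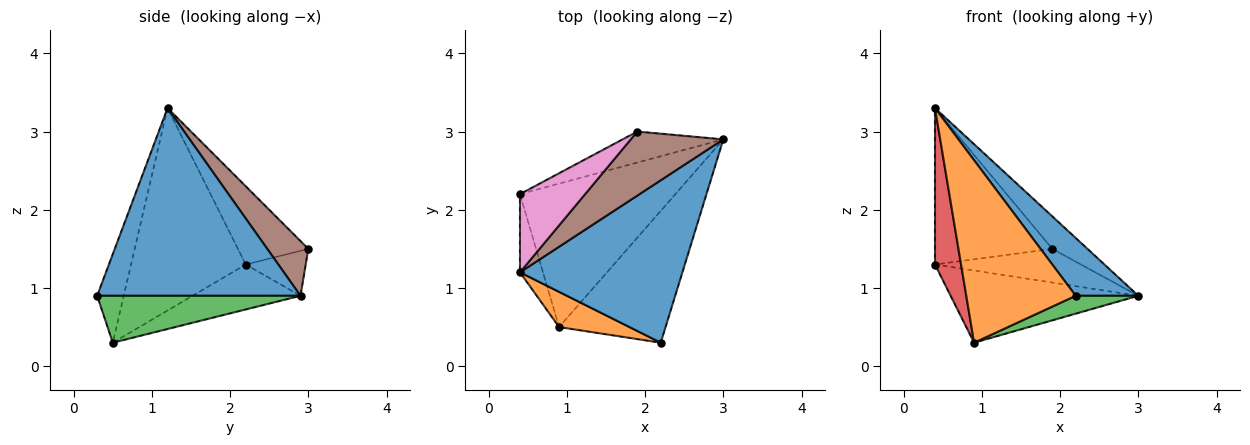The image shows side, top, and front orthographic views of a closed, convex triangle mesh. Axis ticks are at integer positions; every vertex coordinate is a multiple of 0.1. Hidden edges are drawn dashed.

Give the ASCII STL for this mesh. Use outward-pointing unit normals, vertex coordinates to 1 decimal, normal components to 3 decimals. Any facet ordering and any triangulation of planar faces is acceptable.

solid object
 facet normal 0.736 -0.227 0.637
  outer loop
   vertex 2.2 0.3 0.9
   vertex 3.0 2.9 0.9
   vertex 0.4 1.2 3.3
  endloop
 endfacet
 facet normal -0.232 -0.955 0.184
  outer loop
   vertex 0.9 0.5 0.3
   vertex 2.2 0.3 0.9
   vertex 0.4 1.2 3.3
  endloop
 endfacet
 facet normal 0.400 -0.123 -0.908
  outer loop
   vertex 0.9 0.5 0.3
   vertex 3.0 2.9 0.9
   vertex 2.2 0.3 0.9
  endloop
 endfacet
 facet normal -0.969 -0.220 -0.110
  outer loop
   vertex 0.4 2.2 1.3
   vertex 0.9 0.5 0.3
   vertex 0.4 1.2 3.3
  endloop
 endfacet
 facet normal -0.250 0.435 -0.865
  outer loop
   vertex 0.4 2.2 1.3
   vertex 3.0 2.9 0.9
   vertex 0.9 0.5 0.3
  endloop
 endfacet
 facet normal 0.467 0.400 0.789
  outer loop
   vertex 1.9 3.0 1.5
   vertex 0.4 1.2 3.3
   vertex 3.0 2.9 0.9
  endloop
 endfacet
 facet normal -0.473 0.788 0.394
  outer loop
   vertex 1.9 3.0 1.5
   vertex 0.4 2.2 1.3
   vertex 0.4 1.2 3.3
  endloop
 endfacet
 facet normal -0.289 0.705 -0.648
  outer loop
   vertex 1.9 3.0 1.5
   vertex 3.0 2.9 0.9
   vertex 0.4 2.2 1.3
  endloop
 endfacet
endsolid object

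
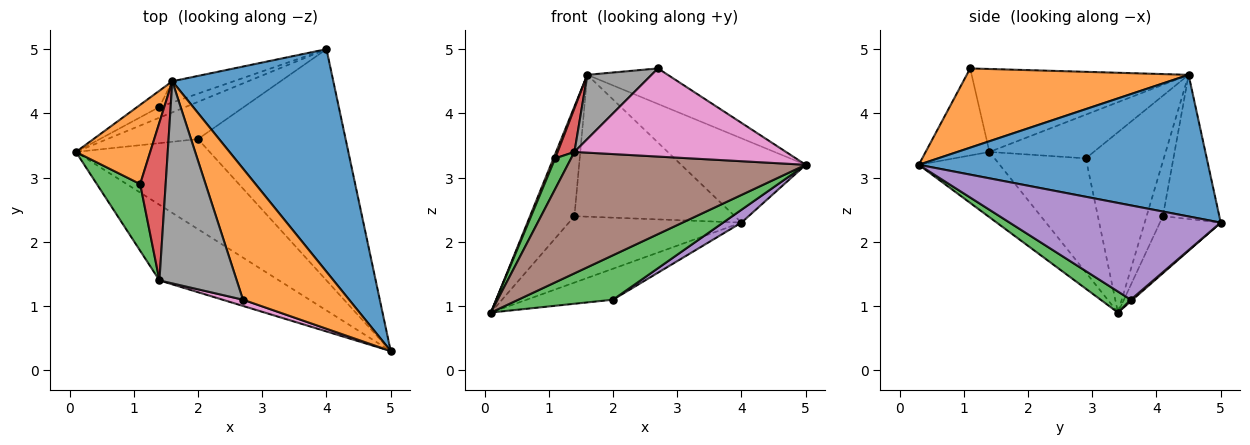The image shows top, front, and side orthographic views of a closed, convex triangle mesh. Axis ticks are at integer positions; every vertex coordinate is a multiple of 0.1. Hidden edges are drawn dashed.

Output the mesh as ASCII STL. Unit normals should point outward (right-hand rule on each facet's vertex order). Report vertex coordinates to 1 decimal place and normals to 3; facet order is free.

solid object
 facet normal 0.635 0.273 0.722
  outer loop
   vertex 1.6 4.5 4.6
   vertex 5.0 0.3 3.2
   vertex 4.0 5.0 2.3
  endloop
 endfacet
 facet normal 0.585 0.212 0.783
  outer loop
   vertex 1.6 4.5 4.6
   vertex 2.7 1.1 4.7
   vertex 5.0 0.3 3.2
  endloop
 endfacet
 facet normal 0.140 -0.438 -0.888
  outer loop
   vertex 2.0 3.6 1.1
   vertex 5.0 0.3 3.2
   vertex 0.1 3.4 0.9
  endloop
 endfacet
 facet normal 0.014 0.639 -0.769
  outer loop
   vertex 2.0 3.6 1.1
   vertex 0.1 3.4 0.9
   vertex 4.0 5.0 2.3
  endloop
 endfacet
 facet normal 0.538 -0.047 -0.842
  outer loop
   vertex 2.0 3.6 1.1
   vertex 4.0 5.0 2.3
   vertex 5.0 0.3 3.2
  endloop
 endfacet
 facet normal -0.277 -0.815 -0.508
  outer loop
   vertex 1.4 1.4 3.4
   vertex 0.1 3.4 0.9
   vertex 5.0 0.3 3.2
  endloop
 endfacet
 facet normal -0.288 -0.955 0.068
  outer loop
   vertex 1.4 1.4 3.4
   vertex 5.0 0.3 3.2
   vertex 2.7 1.1 4.7
  endloop
 endfacet
 facet normal -0.715 -0.212 0.666
  outer loop
   vertex 1.4 1.4 3.4
   vertex 2.7 1.1 4.7
   vertex 1.6 4.5 4.6
  endloop
 endfacet
 facet normal -0.329 0.932 -0.150
  outer loop
   vertex 1.4 4.1 2.4
   vertex 4.0 5.0 2.3
   vertex 0.1 3.4 0.9
  endloop
 endfacet
 facet normal -0.341 0.930 -0.138
  outer loop
   vertex 1.4 4.1 2.4
   vertex 0.1 3.4 0.9
   vertex 1.6 4.5 4.6
  endloop
 endfacet
 facet normal -0.329 0.934 -0.140
  outer loop
   vertex 1.4 4.1 2.4
   vertex 1.6 4.5 4.6
   vertex 4.0 5.0 2.3
  endloop
 endfacet
 facet normal -0.924 -0.021 0.381
  outer loop
   vertex 1.1 2.9 3.3
   vertex 1.6 4.5 4.6
   vertex 0.1 3.4 0.9
  endloop
 endfacet
 facet normal -0.922 -0.161 0.351
  outer loop
   vertex 1.1 2.9 3.3
   vertex 0.1 3.4 0.9
   vertex 1.4 1.4 3.4
  endloop
 endfacet
 facet normal -0.856 -0.138 0.499
  outer loop
   vertex 1.1 2.9 3.3
   vertex 1.4 1.4 3.4
   vertex 1.6 4.5 4.6
  endloop
 endfacet
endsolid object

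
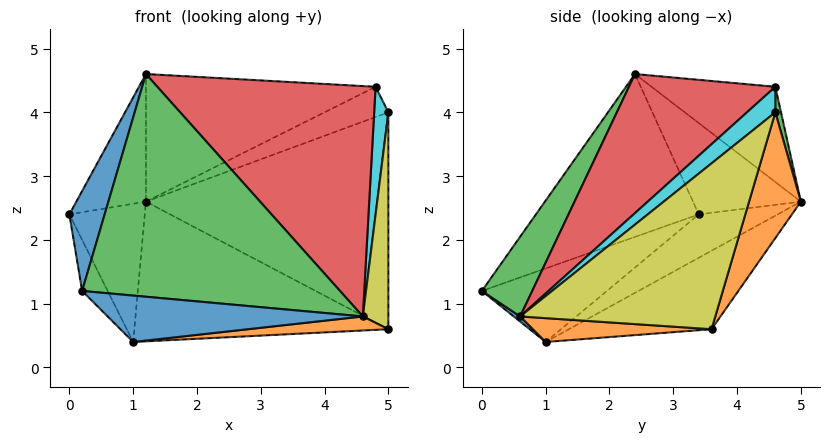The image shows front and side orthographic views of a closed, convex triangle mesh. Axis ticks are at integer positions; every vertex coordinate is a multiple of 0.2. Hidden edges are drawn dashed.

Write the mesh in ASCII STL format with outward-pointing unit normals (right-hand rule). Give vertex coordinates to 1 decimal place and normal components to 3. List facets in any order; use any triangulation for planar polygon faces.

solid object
 facet normal -0.896 -0.194 0.400
  outer loop
   vertex 1.2 2.4 4.6
   vertex 0.0 3.4 2.4
   vertex 0.2 0.0 1.2
  endloop
 endfacet
 facet normal 0.201 0.940 -0.276
  outer loop
   vertex 1.2 5.0 2.6
   vertex 5.0 4.6 4.0
   vertex 5.0 3.6 0.6
  endloop
 endfacet
 facet normal 0.088 0.995 0.044
  outer loop
   vertex 1.2 5.0 2.6
   vertex 4.8 4.6 4.4
   vertex 5.0 4.6 4.0
  endloop
 endfacet
 facet normal -0.687 0.443 0.576
  outer loop
   vertex 1.2 5.0 2.6
   vertex 0.0 3.4 2.4
   vertex 1.2 2.4 4.6
  endloop
 endfacet
 facet normal -0.312 0.579 0.753
  outer loop
   vertex 1.2 5.0 2.6
   vertex 1.2 2.4 4.6
   vertex 4.8 4.6 4.4
  endloop
 endfacet
 facet normal -0.791 0.162 -0.590
  outer loop
   vertex 1.0 1.0 0.4
   vertex 0.2 0.0 1.2
   vertex 0.0 3.4 2.4
  endloop
 endfacet
 facet normal -0.465 0.444 -0.766
  outer loop
   vertex 1.0 1.0 0.4
   vertex 0.0 3.4 2.4
   vertex 1.2 5.0 2.6
  endloop
 endfacet
 facet normal -0.267 0.475 -0.839
  outer loop
   vertex 1.0 1.0 0.4
   vertex 1.2 5.0 2.6
   vertex 5.0 3.6 0.6
  endloop
 endfacet
 facet normal 0.991 -0.130 0.038
  outer loop
   vertex 4.6 0.6 0.8
   vertex 5.0 3.6 0.6
   vertex 5.0 4.6 4.0
  endloop
 endfacet
 facet normal 0.816 -0.408 0.408
  outer loop
   vertex 4.6 0.6 0.8
   vertex 5.0 4.6 4.0
   vertex 4.8 4.6 4.4
  endloop
 endfacet
 facet normal 0.016 -0.632 -0.775
  outer loop
   vertex 4.6 0.6 0.8
   vertex 0.2 0.0 1.2
   vertex 1.0 1.0 0.4
  endloop
 endfacet
 facet normal 0.101 -0.080 -0.992
  outer loop
   vertex 4.6 0.6 0.8
   vertex 1.0 1.0 0.4
   vertex 5.0 3.6 0.6
  endloop
 endfacet
 facet normal 0.162 -0.828 0.537
  outer loop
   vertex 4.6 0.6 0.8
   vertex 1.2 2.4 4.6
   vertex 0.2 0.0 1.2
  endloop
 endfacet
 facet normal 0.416 -0.620 0.666
  outer loop
   vertex 4.6 0.6 0.8
   vertex 4.8 4.6 4.4
   vertex 1.2 2.4 4.6
  endloop
 endfacet
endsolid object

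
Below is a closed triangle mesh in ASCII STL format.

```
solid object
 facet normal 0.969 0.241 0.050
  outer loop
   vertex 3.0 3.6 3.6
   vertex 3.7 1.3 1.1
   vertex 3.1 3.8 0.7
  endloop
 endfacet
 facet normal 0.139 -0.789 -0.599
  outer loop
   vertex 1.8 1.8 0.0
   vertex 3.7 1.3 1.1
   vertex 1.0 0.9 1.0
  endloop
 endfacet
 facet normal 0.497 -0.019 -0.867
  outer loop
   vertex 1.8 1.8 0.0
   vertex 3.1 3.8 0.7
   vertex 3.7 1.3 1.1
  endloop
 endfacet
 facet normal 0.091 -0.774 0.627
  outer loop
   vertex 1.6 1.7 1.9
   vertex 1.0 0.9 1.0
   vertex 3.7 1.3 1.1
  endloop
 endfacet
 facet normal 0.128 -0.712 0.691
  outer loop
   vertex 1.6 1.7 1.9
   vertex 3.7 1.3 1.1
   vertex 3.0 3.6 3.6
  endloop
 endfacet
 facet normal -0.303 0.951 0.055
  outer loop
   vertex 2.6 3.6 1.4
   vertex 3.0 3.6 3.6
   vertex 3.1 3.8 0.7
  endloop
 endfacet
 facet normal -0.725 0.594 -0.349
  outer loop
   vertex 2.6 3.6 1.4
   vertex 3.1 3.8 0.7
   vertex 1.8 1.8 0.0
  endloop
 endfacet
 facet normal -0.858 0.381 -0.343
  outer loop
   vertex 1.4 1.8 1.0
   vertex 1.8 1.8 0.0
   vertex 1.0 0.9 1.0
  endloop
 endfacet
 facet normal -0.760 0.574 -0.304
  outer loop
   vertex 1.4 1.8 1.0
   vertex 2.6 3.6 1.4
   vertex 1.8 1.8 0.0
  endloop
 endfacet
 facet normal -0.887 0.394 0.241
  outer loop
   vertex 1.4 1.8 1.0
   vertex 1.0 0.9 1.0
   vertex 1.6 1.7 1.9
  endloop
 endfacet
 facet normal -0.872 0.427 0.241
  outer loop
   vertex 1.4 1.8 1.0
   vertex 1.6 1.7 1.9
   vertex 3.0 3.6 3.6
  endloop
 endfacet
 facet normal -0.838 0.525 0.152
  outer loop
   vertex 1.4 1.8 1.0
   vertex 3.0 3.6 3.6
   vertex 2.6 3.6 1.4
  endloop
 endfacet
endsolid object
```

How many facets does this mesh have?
12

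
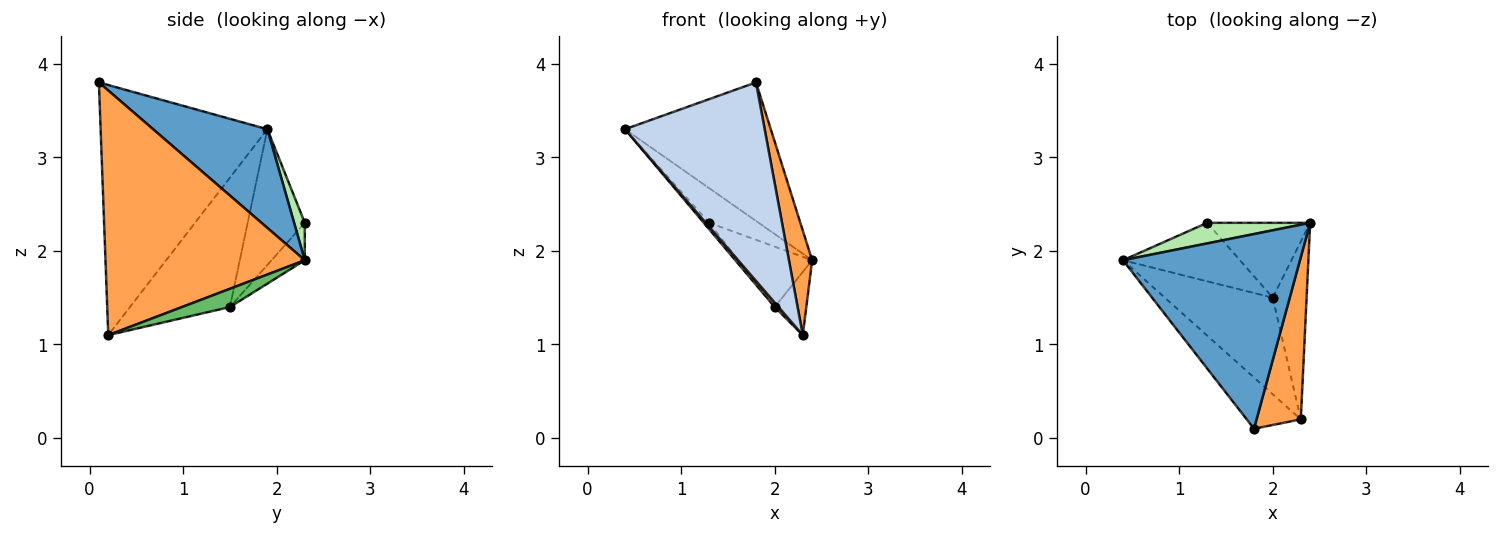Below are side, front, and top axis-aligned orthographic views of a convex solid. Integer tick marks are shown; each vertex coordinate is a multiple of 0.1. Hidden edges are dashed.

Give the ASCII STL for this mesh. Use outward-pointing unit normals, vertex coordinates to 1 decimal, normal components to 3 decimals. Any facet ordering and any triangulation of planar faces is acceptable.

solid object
 facet normal 0.414 0.528 0.742
  outer loop
   vertex 1.8 0.1 3.8
   vertex 2.4 2.3 1.9
   vertex 0.4 1.9 3.3
  endloop
 endfacet
 facet normal -0.756 -0.634 -0.164
  outer loop
   vertex 2.3 0.2 1.1
   vertex 1.8 0.1 3.8
   vertex 0.4 1.9 3.3
  endloop
 endfacet
 facet normal 0.978 -0.114 0.177
  outer loop
   vertex 2.3 0.2 1.1
   vertex 2.4 2.3 1.9
   vertex 1.8 0.1 3.8
  endloop
 endfacet
 facet normal -0.768 -0.029 -0.640
  outer loop
   vertex 2.0 1.5 1.4
   vertex 2.3 0.2 1.1
   vertex 0.4 1.9 3.3
  endloop
 endfacet
 facet normal 0.453 0.298 -0.840
  outer loop
   vertex 2.0 1.5 1.4
   vertex 2.4 2.3 1.9
   vertex 2.3 0.2 1.1
  endloop
 endfacet
 facet normal 0.183 0.845 0.502
  outer loop
   vertex 1.3 2.3 2.3
   vertex 0.4 1.9 3.3
   vertex 2.4 2.3 1.9
  endloop
 endfacet
 facet normal -0.755 0.072 -0.651
  outer loop
   vertex 1.3 2.3 2.3
   vertex 2.0 1.5 1.4
   vertex 0.4 1.9 3.3
  endloop
 endfacet
 facet normal -0.272 0.604 -0.749
  outer loop
   vertex 1.3 2.3 2.3
   vertex 2.4 2.3 1.9
   vertex 2.0 1.5 1.4
  endloop
 endfacet
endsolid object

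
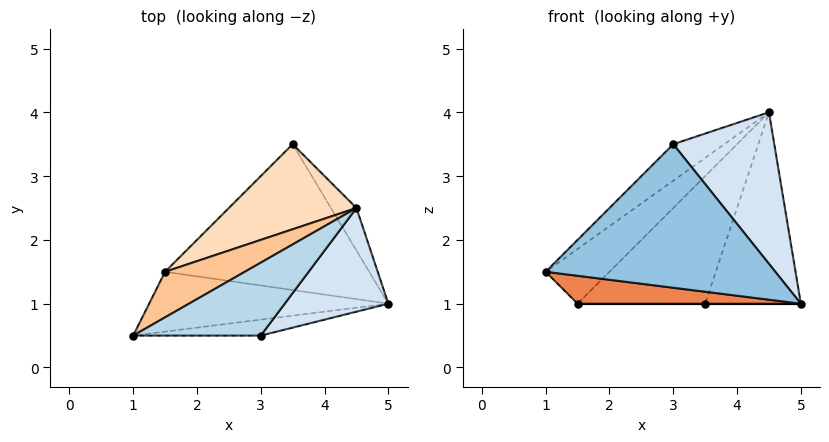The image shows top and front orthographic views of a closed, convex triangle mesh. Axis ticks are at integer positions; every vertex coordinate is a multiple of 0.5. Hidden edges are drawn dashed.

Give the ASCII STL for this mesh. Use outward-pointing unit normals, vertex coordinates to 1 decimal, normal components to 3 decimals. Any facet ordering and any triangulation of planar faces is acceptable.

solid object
 facet normal 0.852 0.511 -0.114
  outer loop
   vertex 4.5 2.5 4.0
   vertex 5.0 1.0 1.0
   vertex 3.5 3.5 1.0
  endloop
 endfacet
 facet normal 0.110 -0.988 -0.110
  outer loop
   vertex 3.0 0.5 3.5
   vertex 1.0 0.5 1.5
   vertex 5.0 1.0 1.0
  endloop
 endfacet
 facet normal -0.667 0.333 0.667
  outer loop
   vertex 3.0 0.5 3.5
   vertex 4.5 2.5 4.0
   vertex 1.0 0.5 1.5
  endloop
 endfacet
 facet normal 0.674 -0.610 0.417
  outer loop
   vertex 3.0 0.5 3.5
   vertex 5.0 1.0 1.0
   vertex 4.5 2.5 4.0
  endloop
 endfacet
 facet normal -0.060 -0.422 -0.905
  outer loop
   vertex 1.5 1.5 1.0
   vertex 5.0 1.0 1.0
   vertex 1.0 0.5 1.5
  endloop
 endfacet
 facet normal 0.000 0.000 -1.000
  outer loop
   vertex 1.5 1.5 1.0
   vertex 3.5 3.5 1.0
   vertex 5.0 1.0 1.0
  endloop
 endfacet
 facet normal -0.667 0.572 0.477
  outer loop
   vertex 1.5 1.5 1.0
   vertex 1.0 0.5 1.5
   vertex 4.5 2.5 4.0
  endloop
 endfacet
 facet normal -0.640 0.640 0.426
  outer loop
   vertex 1.5 1.5 1.0
   vertex 4.5 2.5 4.0
   vertex 3.5 3.5 1.0
  endloop
 endfacet
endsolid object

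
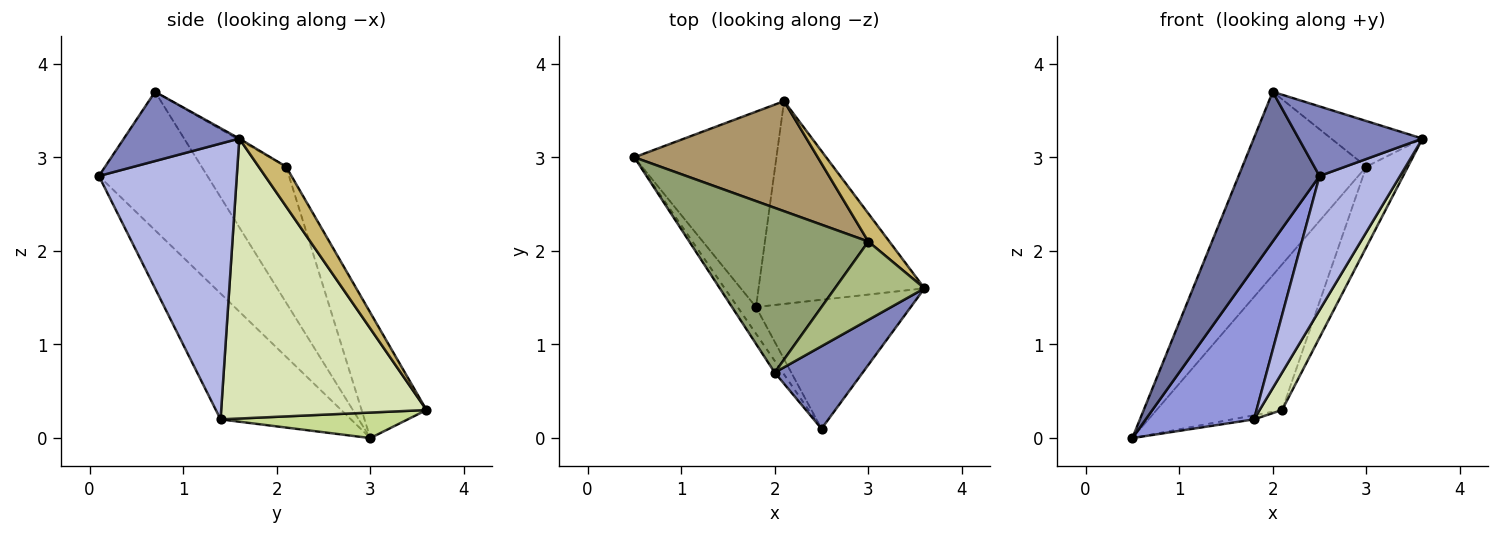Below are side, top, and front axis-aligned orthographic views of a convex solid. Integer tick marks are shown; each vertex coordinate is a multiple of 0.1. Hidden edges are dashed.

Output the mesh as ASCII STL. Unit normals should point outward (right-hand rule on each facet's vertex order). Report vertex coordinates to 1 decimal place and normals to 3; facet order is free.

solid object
 facet normal -0.801 -0.597 -0.047
  outer loop
   vertex 2.0 0.7 3.7
   vertex 0.5 3.0 0.0
   vertex 2.5 0.1 2.8
  endloop
 endfacet
 facet normal 0.516 -0.553 0.655
  outer loop
   vertex 2.0 0.7 3.7
   vertex 2.5 0.1 2.8
   vertex 3.6 1.6 3.2
  endloop
 endfacet
 facet normal -0.764 -0.635 -0.112
  outer loop
   vertex 1.8 1.4 0.2
   vertex 2.5 0.1 2.8
   vertex 0.5 3.0 0.0
  endloop
 endfacet
 facet normal 0.777 -0.454 -0.436
  outer loop
   vertex 1.8 1.4 0.2
   vertex 3.6 1.6 3.2
   vertex 2.5 0.1 2.8
  endloop
 endfacet
 facet normal -0.452 0.664 0.596
  outer loop
   vertex 3.0 2.1 2.9
   vertex 0.5 3.0 0.0
   vertex 2.0 0.7 3.7
  endloop
 endfacet
 facet normal -0.013 0.503 0.864
  outer loop
   vertex 3.0 2.1 2.9
   vertex 2.0 0.7 3.7
   vertex 3.6 1.6 3.2
  endloop
 endfacet
 facet normal 0.177 0.021 -0.984
  outer loop
   vertex 2.1 3.6 0.3
   vertex 1.8 1.4 0.2
   vertex 0.5 3.0 0.0
  endloop
 endfacet
 facet normal 0.856 -0.094 -0.508
  outer loop
   vertex 2.1 3.6 0.3
   vertex 3.6 1.6 3.2
   vertex 1.8 1.4 0.2
  endloop
 endfacet
 facet normal -0.381 0.738 0.557
  outer loop
   vertex 2.1 3.6 0.3
   vertex 0.5 3.0 0.0
   vertex 3.0 2.1 2.9
  endloop
 endfacet
 facet normal 0.528 0.802 0.280
  outer loop
   vertex 2.1 3.6 0.3
   vertex 3.0 2.1 2.9
   vertex 3.6 1.6 3.2
  endloop
 endfacet
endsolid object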